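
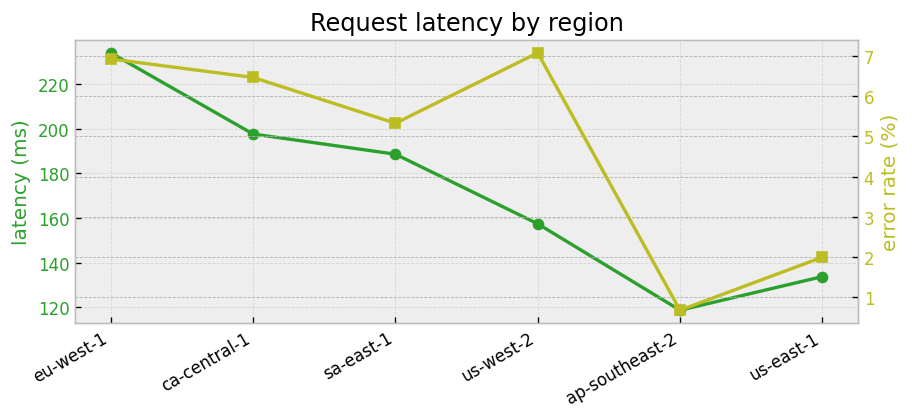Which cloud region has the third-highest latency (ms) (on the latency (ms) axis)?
sa-east-1

Top 4 (on the latency (ms) axis): eu-west-1 ≈ 230, ca-central-1 ≈ 200, sa-east-1 ≈ 190, us-west-2 ≈ 160.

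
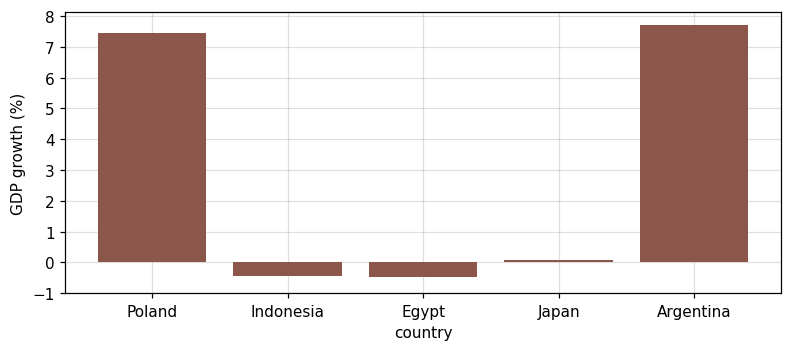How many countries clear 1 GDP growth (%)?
2

Above 1: Poland, Argentina.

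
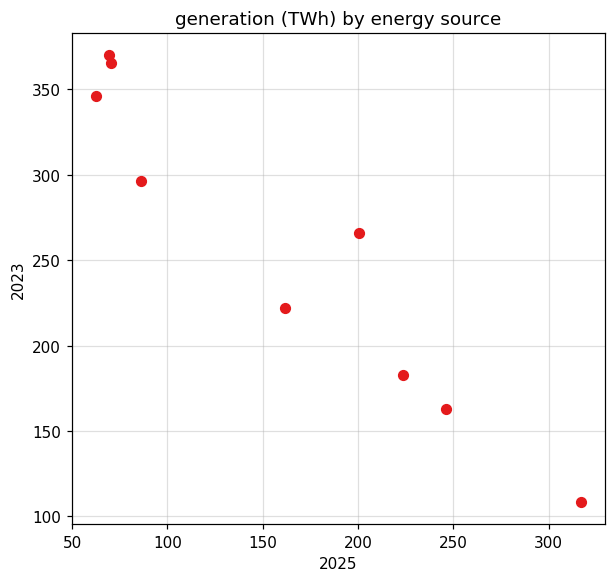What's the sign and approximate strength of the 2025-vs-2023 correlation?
negative, strong

Points are negatively correlated; strong (|r| ≈ 1.0).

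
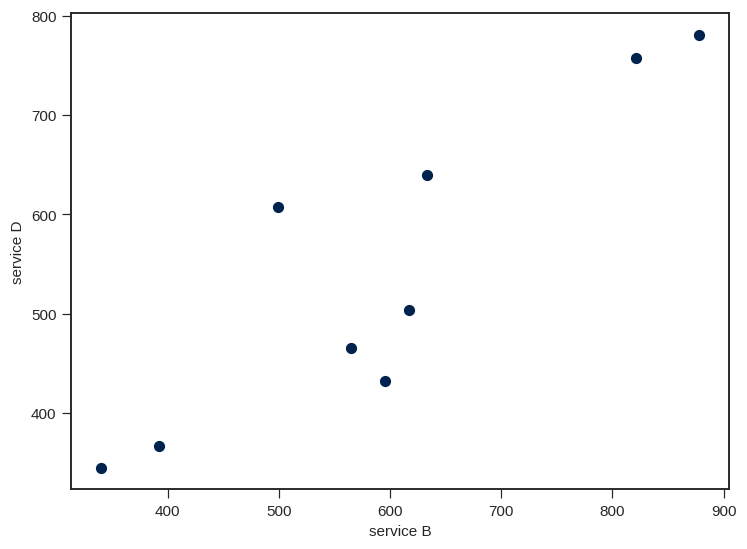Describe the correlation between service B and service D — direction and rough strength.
Points are positively correlated; strong (|r| ≈ 0.9).

positive, strong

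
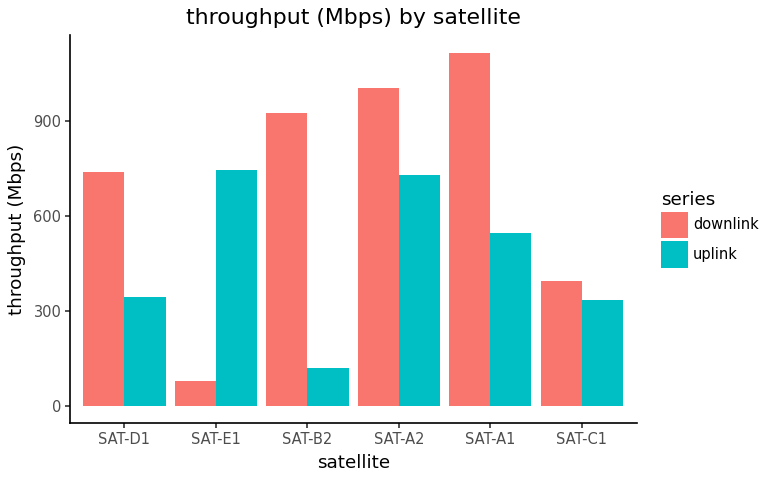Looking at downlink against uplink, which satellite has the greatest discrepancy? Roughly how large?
SAT-B2, ≈ 800 Mbps

SAT-B2: downlink ≈ 900, uplink ≈ 100 → gap ≈ 800. Next-largest (SAT-E1) is only ≈ 600.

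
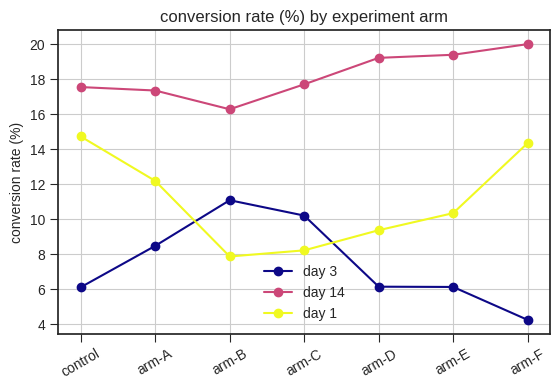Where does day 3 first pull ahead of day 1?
arm-A: day 3 ≈ 8 vs day 1 ≈ 12 (not yet); arm-B: day 3 ≈ 12 vs day 1 ≈ 8 (first crossover).

arm-B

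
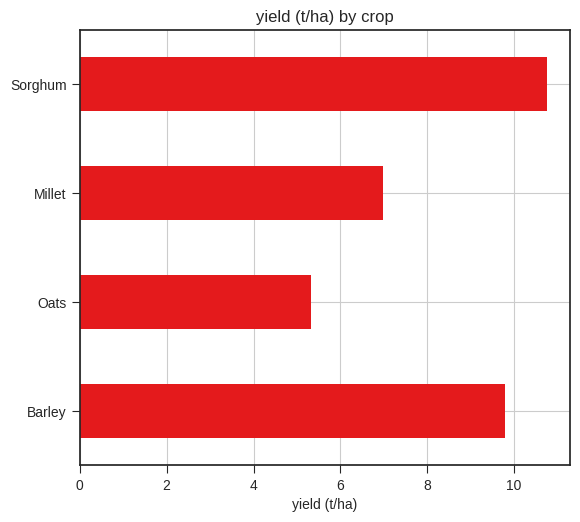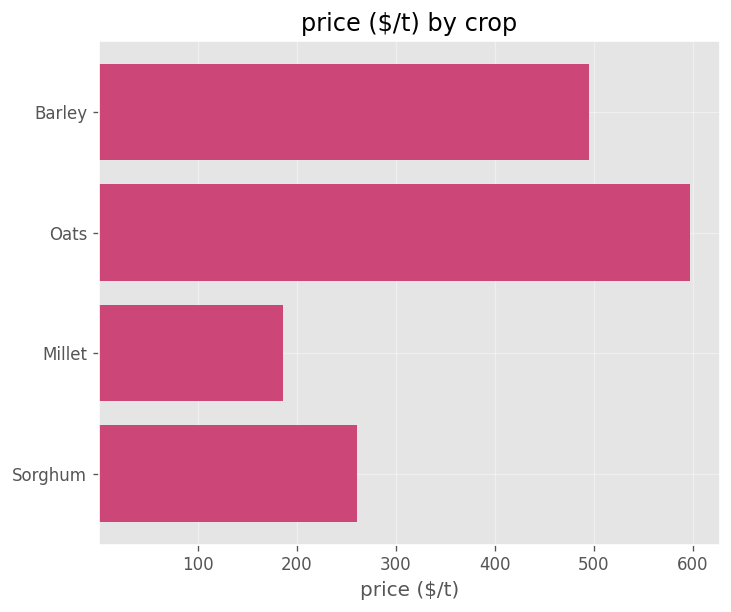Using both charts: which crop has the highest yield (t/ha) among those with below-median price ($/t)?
Chart 2 median price ($/t) ≈ 400; below-median crops: Millet, Sorghum. Among those, Sorghum has the highest yield (t/ha) (≈ 11).

Sorghum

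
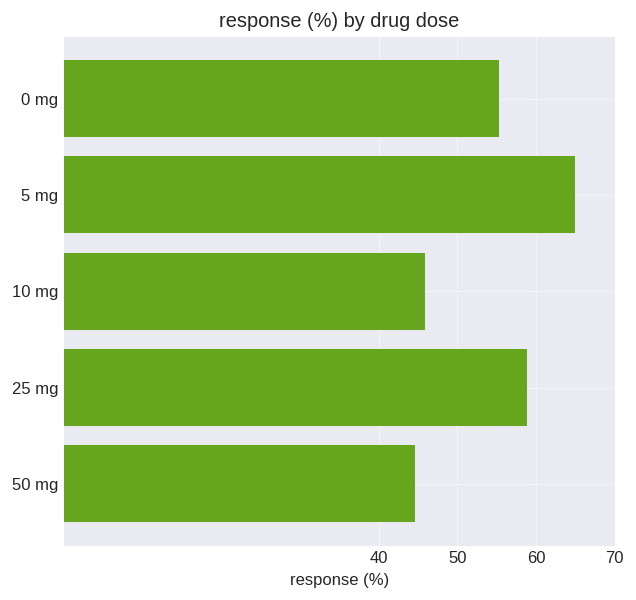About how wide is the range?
Max 5 mg ≈ 60, min 50 mg ≈ 40; range ≈ 20.

≈ 20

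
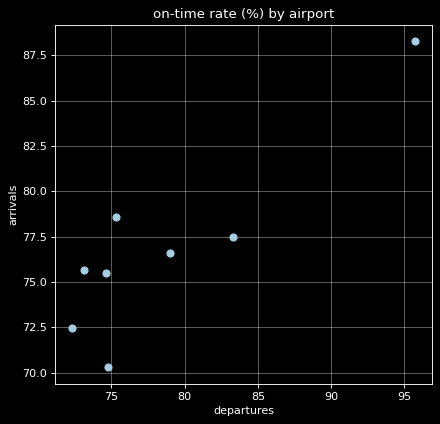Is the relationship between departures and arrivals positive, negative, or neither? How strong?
Points are positively correlated; strong (|r| ≈ 0.9).

positive, strong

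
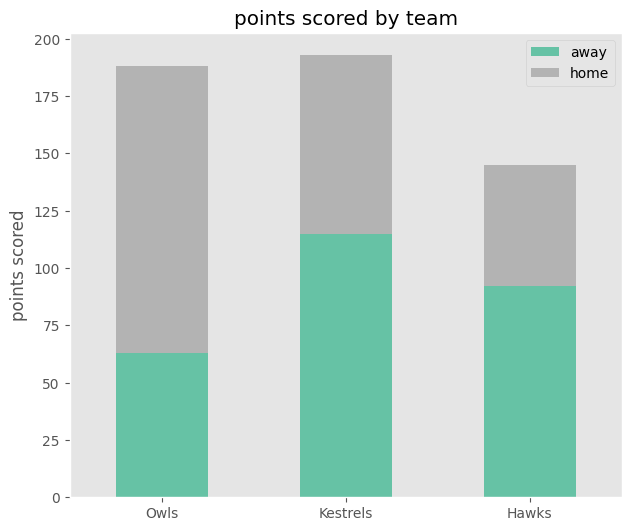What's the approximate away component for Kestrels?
≈ 120

away top ≈ 120, bottom ≈ 0; segment ≈ 120.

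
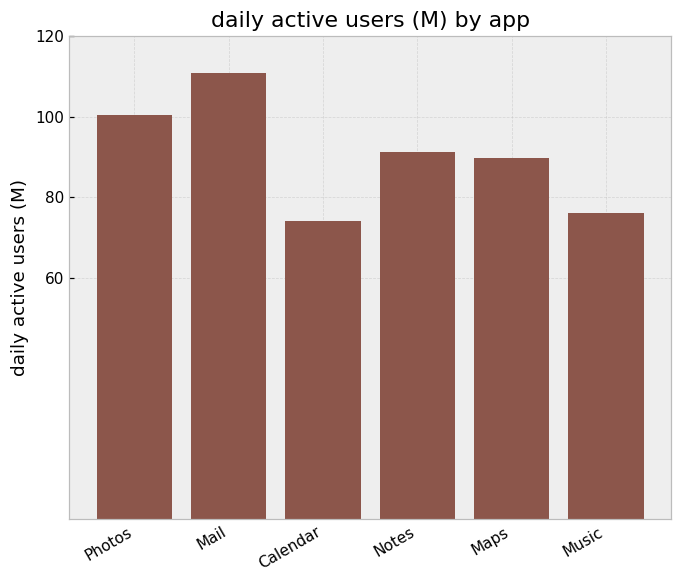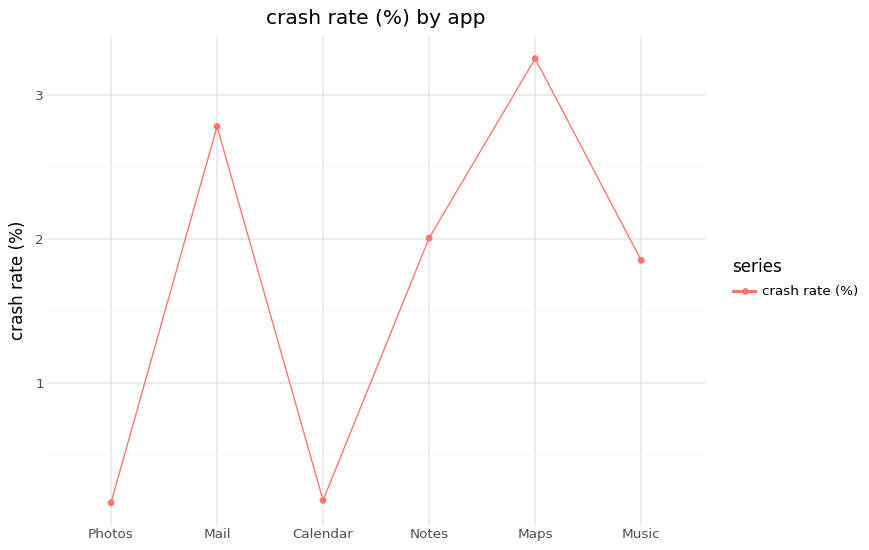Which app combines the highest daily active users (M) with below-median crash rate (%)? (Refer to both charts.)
Photos

Chart 2 median crash rate (%) ≈ 2; below-median apps: Photos, Calendar, Music. Among those, Photos has the highest daily active users (M) (≈ 100).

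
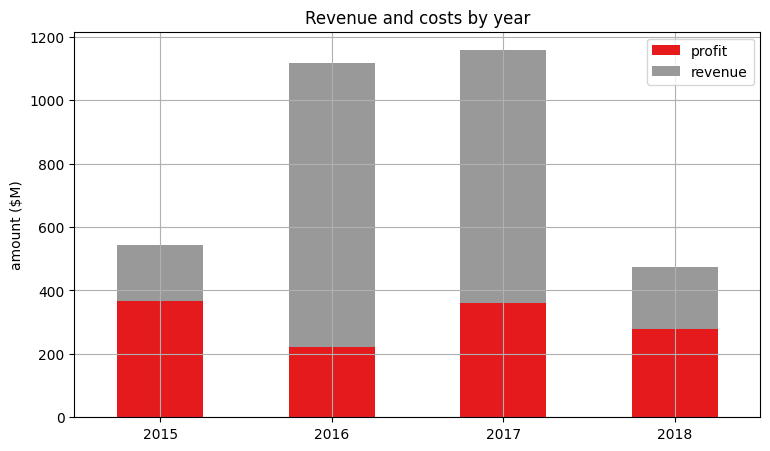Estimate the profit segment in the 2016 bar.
≈ 200

profit top ≈ 200, bottom ≈ 0; segment ≈ 200.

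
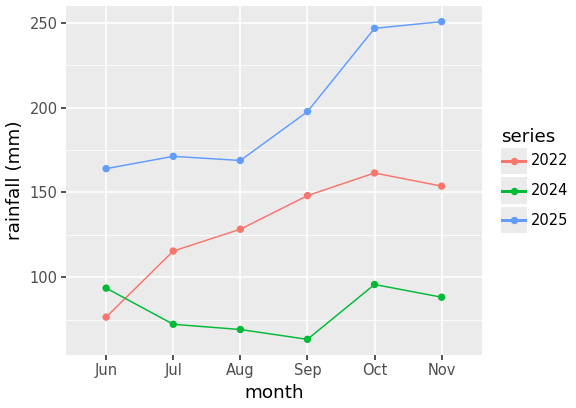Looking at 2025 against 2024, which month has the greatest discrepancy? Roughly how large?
Nov: 2025 ≈ 260, 2024 ≈ 80 → gap ≈ 180. Next-largest (Oct) is only ≈ 140.

Nov, ≈ 180 mm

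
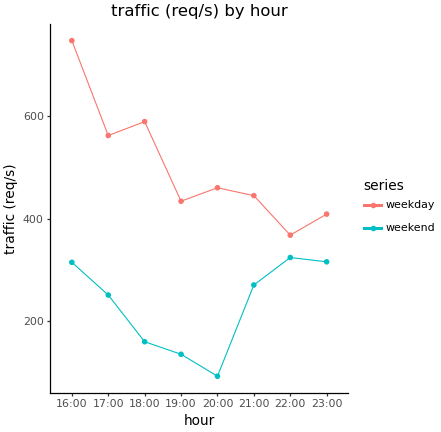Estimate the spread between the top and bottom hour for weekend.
Max 22:00 ≈ 300, min 20:00 ≈ 100; range ≈ 200.

≈ 200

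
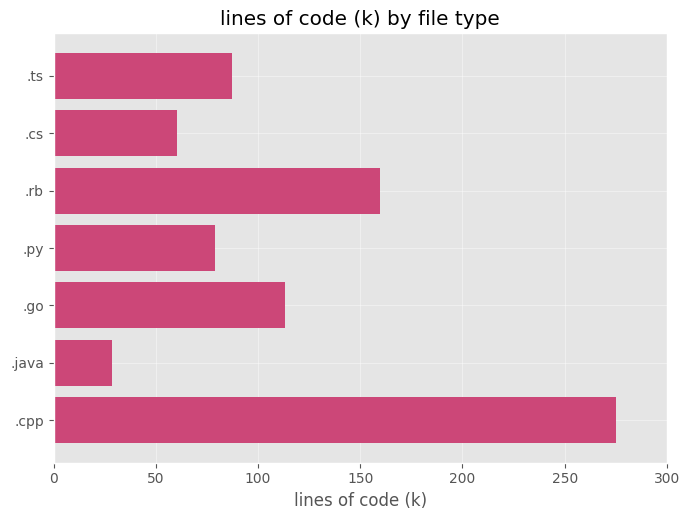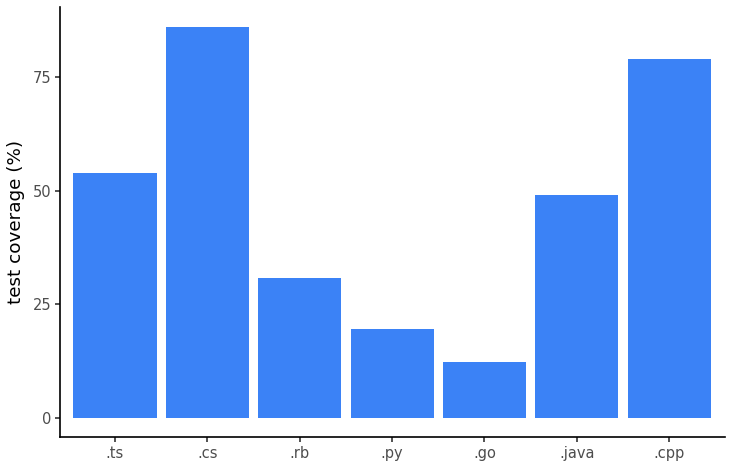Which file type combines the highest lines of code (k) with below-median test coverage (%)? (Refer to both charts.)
Chart 2 median test coverage (%) ≈ 50; below-median file types: .rb, .py, .go. Among those, .rb has the highest lines of code (k) (≈ 150).

.rb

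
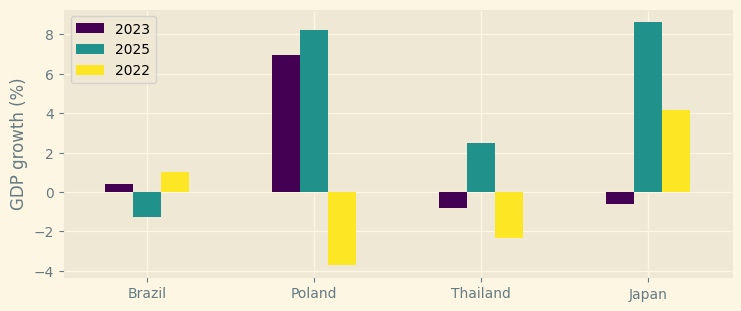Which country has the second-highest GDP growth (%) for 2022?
Brazil

Top 3 for 2022: Japan ≈ 4, Brazil ≈ 2, Thailand ≈ -2.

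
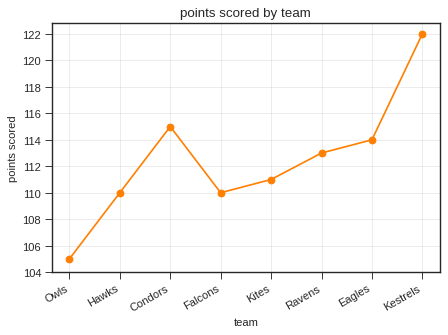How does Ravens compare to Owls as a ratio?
Ravens ≈ 112, Owls ≈ 104; 112/104 ≈ 1.08.

≈ 1.08×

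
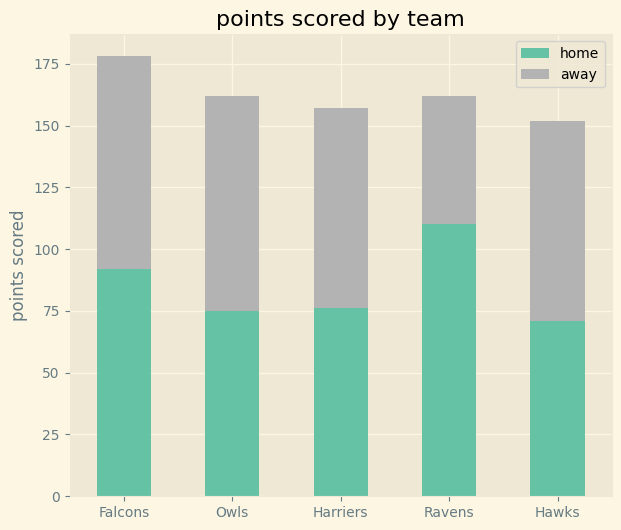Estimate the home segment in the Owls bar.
≈ 80

home top ≈ 80, bottom ≈ 0; segment ≈ 80.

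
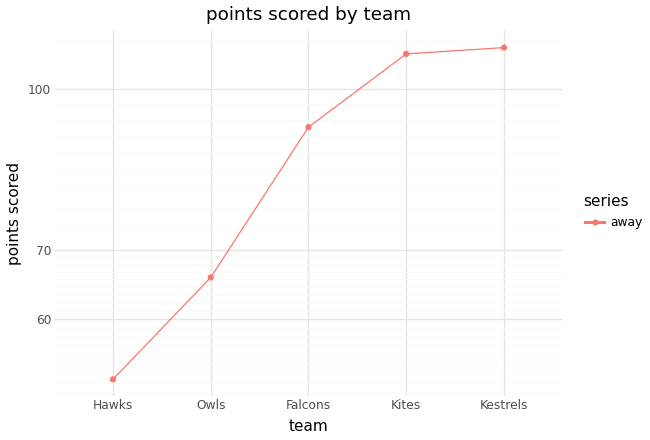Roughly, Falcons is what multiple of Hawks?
Falcons ≈ 90, Hawks ≈ 55; 90/55 ≈ 1.64.

≈ 1.64×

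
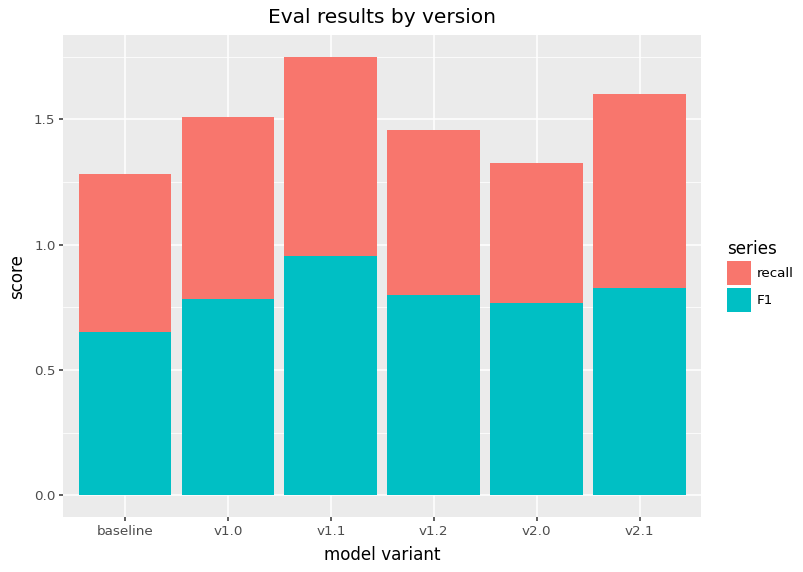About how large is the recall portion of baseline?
recall top ≈ 1.2, bottom ≈ 0.6; segment ≈ 0.6.

≈ 0.6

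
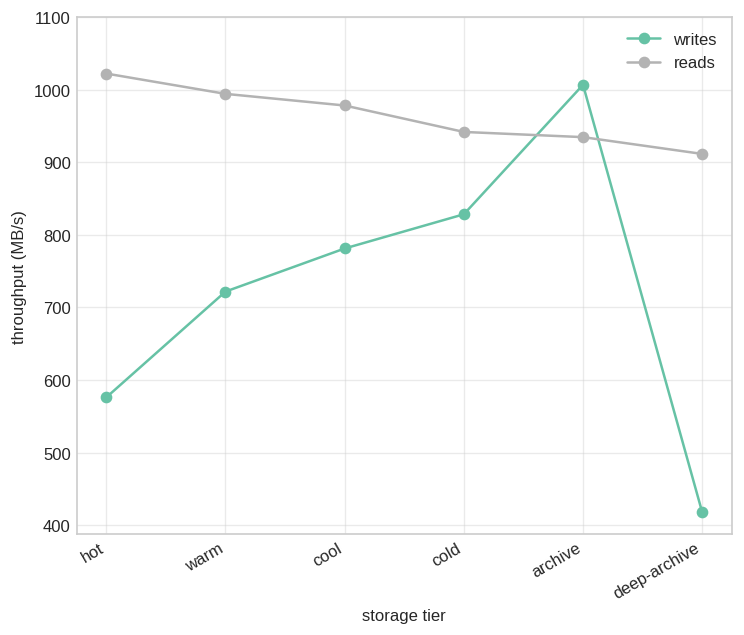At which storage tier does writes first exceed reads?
archive

cold: writes ≈ 800 vs reads ≈ 900 (not yet); archive: writes ≈ 1000 vs reads ≈ 900 (first crossover).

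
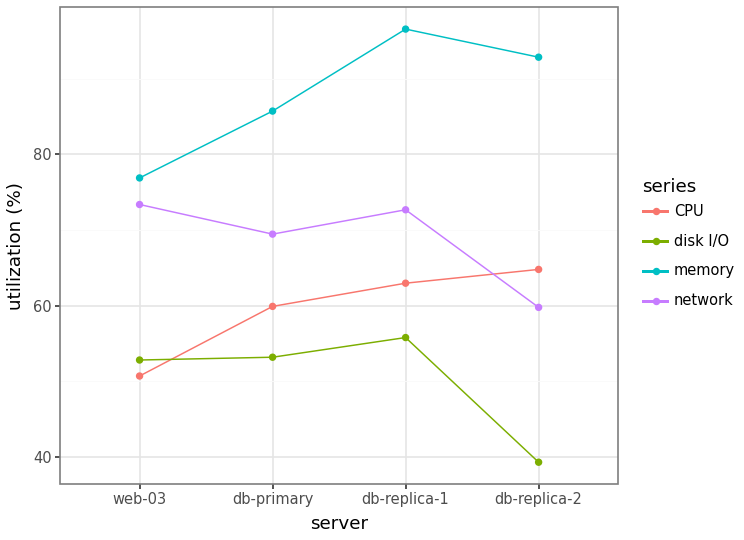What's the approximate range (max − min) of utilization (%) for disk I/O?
Max db-replica-1 ≈ 55, min db-replica-2 ≈ 40; range ≈ 15.

≈ 15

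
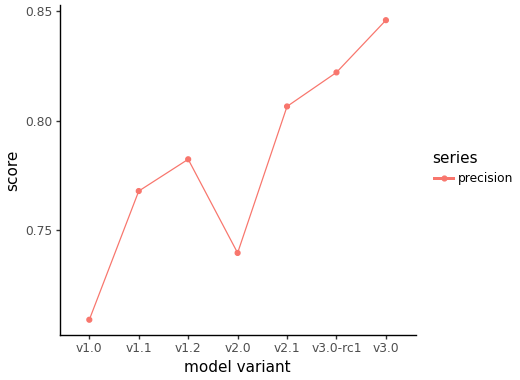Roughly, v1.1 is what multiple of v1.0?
≈ 1.09×

v1.1 ≈ 0.76, v1.0 ≈ 0.70; 0.76/0.70 ≈ 1.09.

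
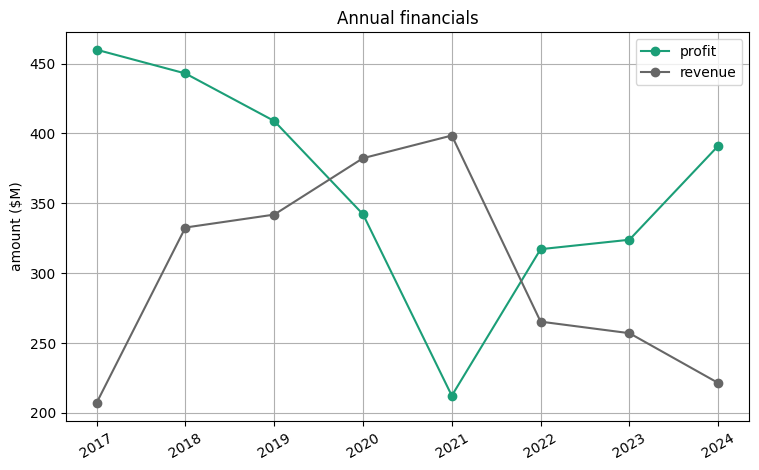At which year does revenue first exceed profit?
2019: revenue ≈ 350 vs profit ≈ 400 (not yet); 2020: revenue ≈ 375 vs profit ≈ 350 (first crossover).

2020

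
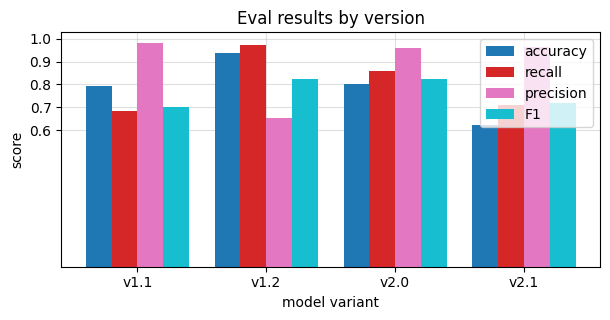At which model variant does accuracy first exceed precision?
v1.1: accuracy ≈ 0.8 vs precision ≈ 1.0 (not yet); v1.2: accuracy ≈ 0.9 vs precision ≈ 0.7 (first crossover).

v1.2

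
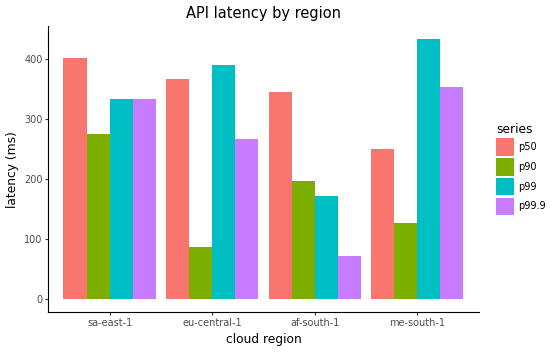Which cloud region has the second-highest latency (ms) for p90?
af-south-1

Top 3 for p90: sa-east-1 ≈ 300, af-south-1 ≈ 200, me-south-1 ≈ 150.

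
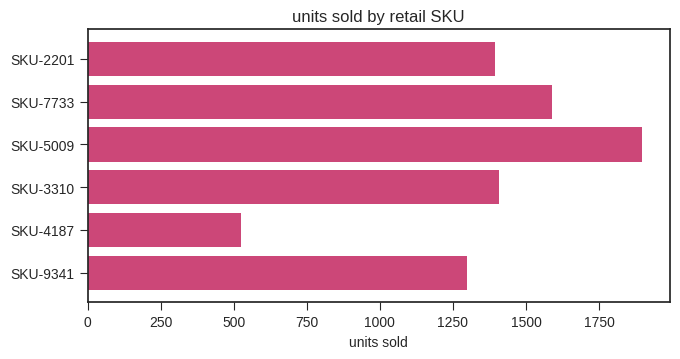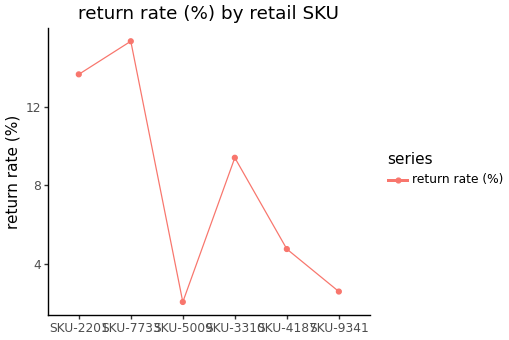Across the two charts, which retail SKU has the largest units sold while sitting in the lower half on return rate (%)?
Chart 2 median return rate (%) ≈ 8; below-median retail SKUs: SKU-5009, SKU-4187, SKU-9341. Among those, SKU-5009 has the highest units sold (≈ 1800).

SKU-5009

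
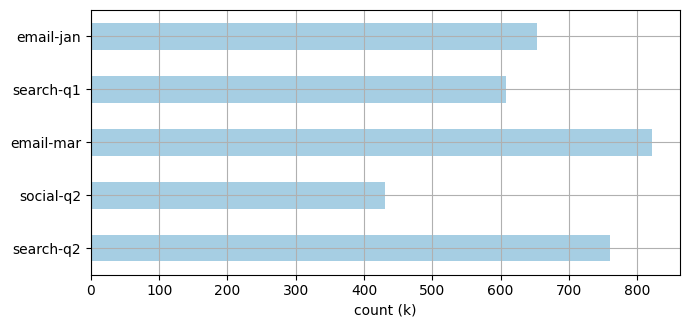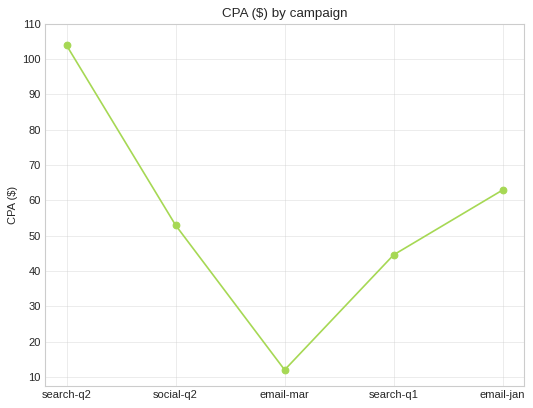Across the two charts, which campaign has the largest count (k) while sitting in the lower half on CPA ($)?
Chart 2 median CPA ($) ≈ 50; below-median campaigns: email-mar, search-q1. Among those, email-mar has the highest count (k) (≈ 800).

email-mar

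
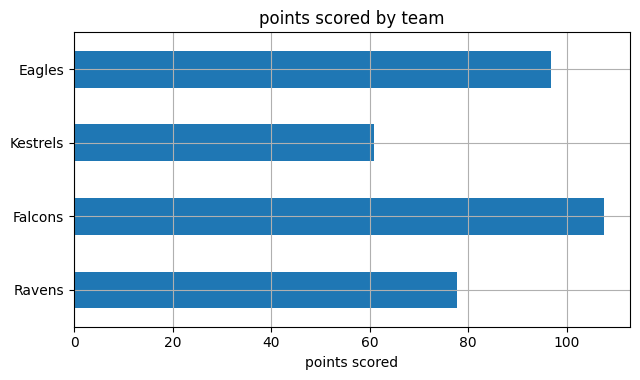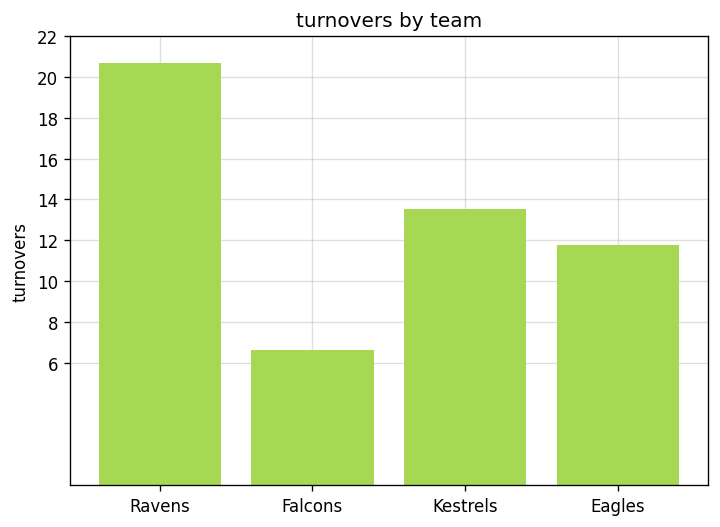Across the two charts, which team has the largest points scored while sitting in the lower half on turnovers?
Falcons

Chart 2 median turnovers ≈ 12; below-median teams: Falcons, Eagles. Among those, Falcons has the highest points scored (≈ 110).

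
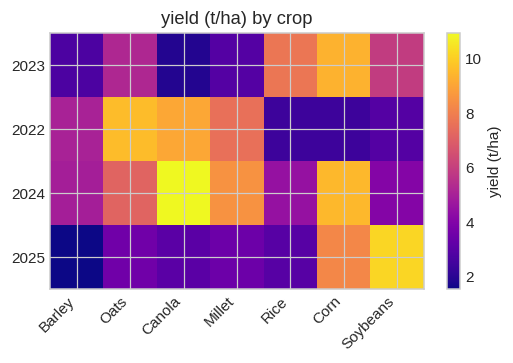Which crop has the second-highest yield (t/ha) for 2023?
Rice

Top 3 for 2023: Corn ≈ 9, Rice ≈ 8, Soybeans ≈ 6.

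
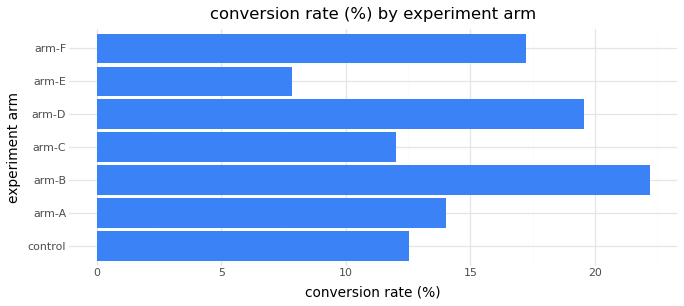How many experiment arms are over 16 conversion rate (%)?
3

Above 16: arm-B, arm-D, arm-F.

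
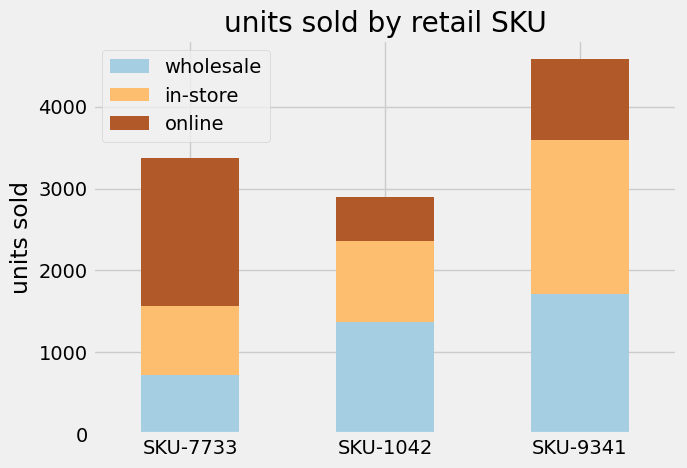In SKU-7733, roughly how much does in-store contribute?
in-store top ≈ 1500, bottom ≈ 500; segment ≈ 1000.

≈ 1000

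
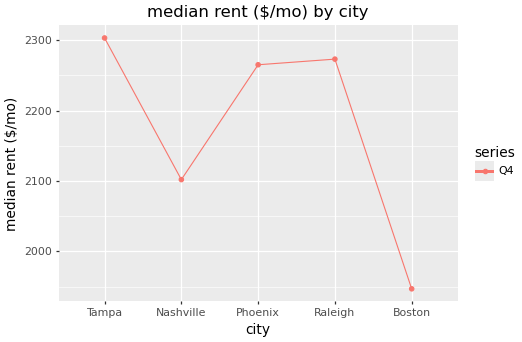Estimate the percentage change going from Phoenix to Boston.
≈ -13.3%

Phoenix ≈ 2250, Boston ≈ 1950; (1950 − 2250) / 2250 ≈ -13.3%.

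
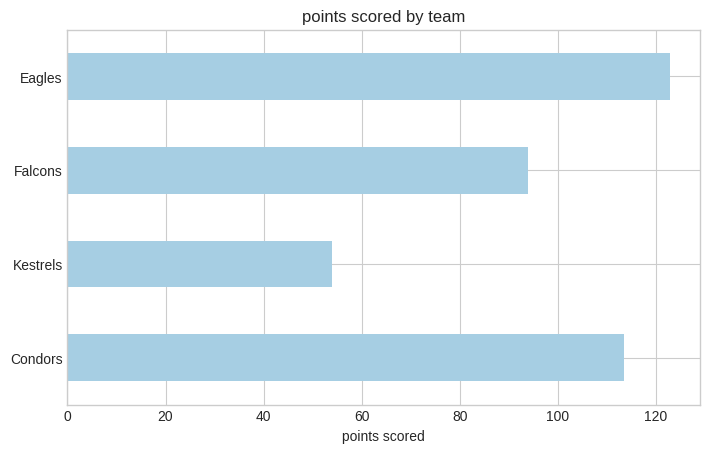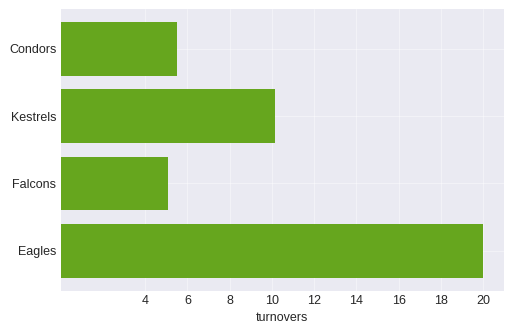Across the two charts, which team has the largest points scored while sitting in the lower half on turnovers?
Chart 2 median turnovers ≈ 8; below-median teams: Condors, Falcons. Among those, Condors has the highest points scored (≈ 120).

Condors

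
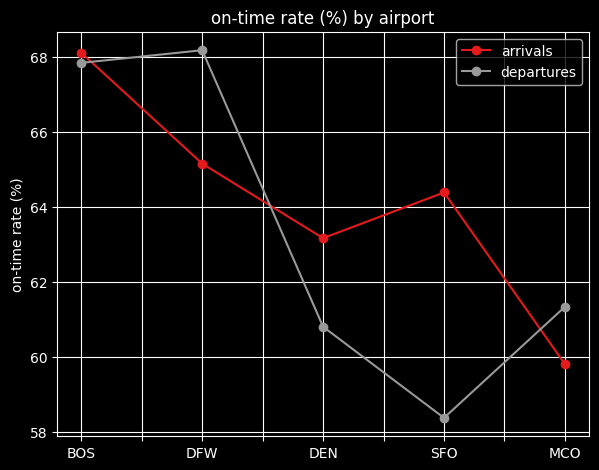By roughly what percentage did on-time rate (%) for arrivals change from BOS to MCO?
BOS ≈ 68, MCO ≈ 60; (60 − 68) / 68 ≈ -11.8%.

≈ -11.8%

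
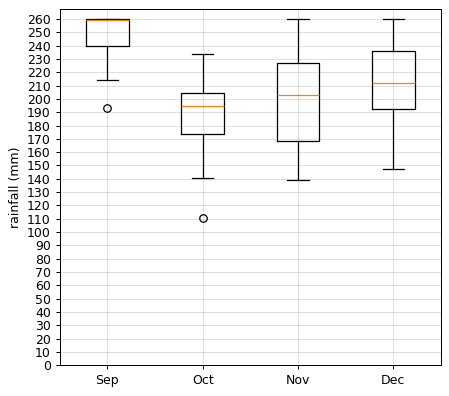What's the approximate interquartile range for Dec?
≈ 50

Q3 ≈ 240, Q1 ≈ 190; IQR ≈ 50.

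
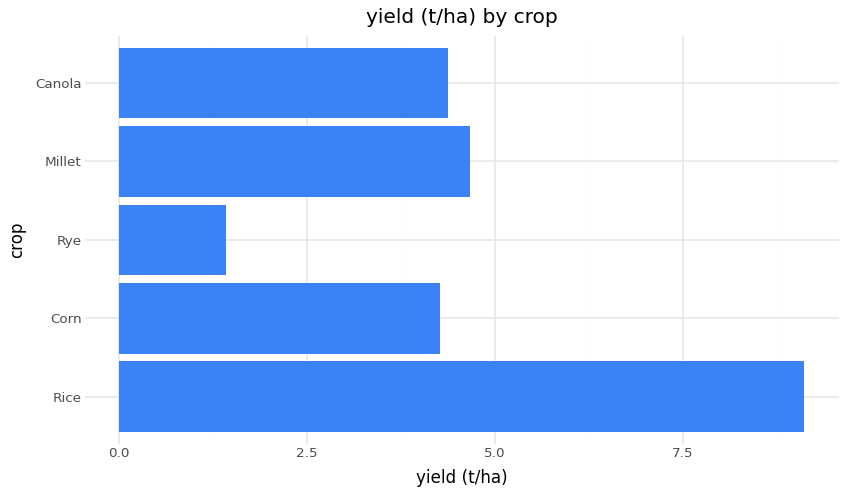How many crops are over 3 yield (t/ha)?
Above 3: Rice, Corn, Millet, Canola.

4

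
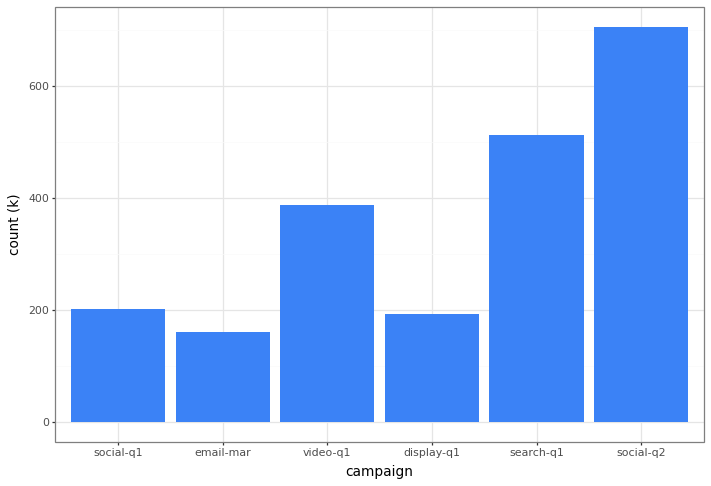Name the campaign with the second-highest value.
Top 3: social-q2 ≈ 700, search-q1 ≈ 500, video-q1 ≈ 400.

search-q1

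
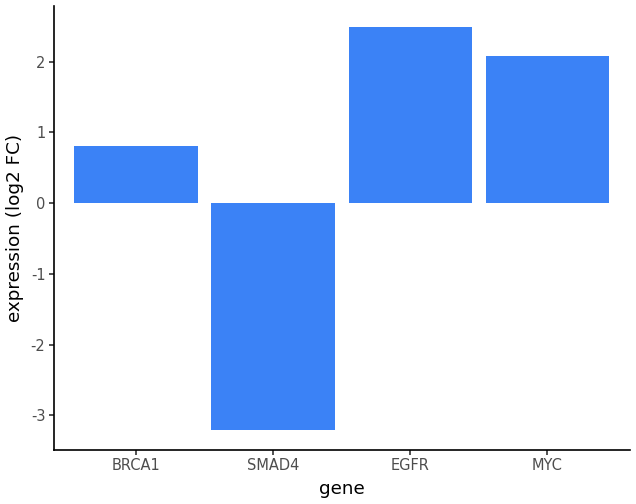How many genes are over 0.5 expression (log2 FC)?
Above 0.5: BRCA1, EGFR, MYC.

3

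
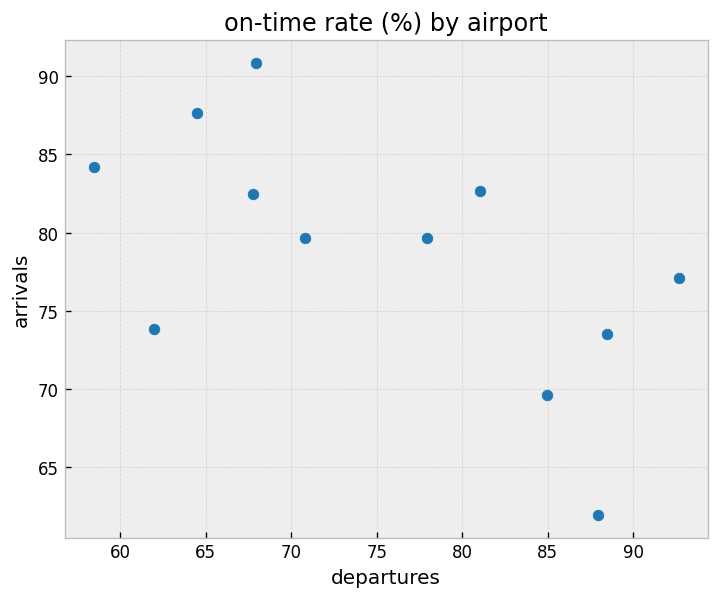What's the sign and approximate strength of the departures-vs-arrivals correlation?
Points are negatively correlated; moderate (|r| ≈ 0.6).

negative, moderate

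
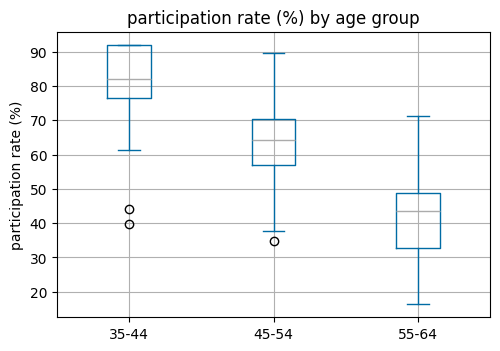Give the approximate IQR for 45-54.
Q3 ≈ 70, Q1 ≈ 55; IQR ≈ 15.

≈ 15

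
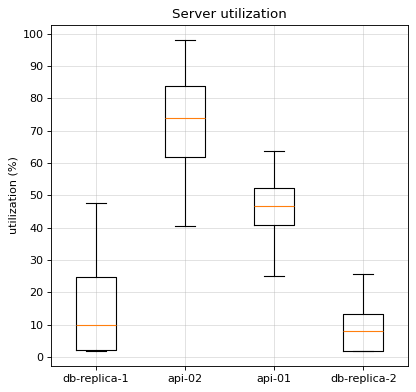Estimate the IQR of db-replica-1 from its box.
≈ 20

Q3 ≈ 20, Q1 ≈ 0; IQR ≈ 20.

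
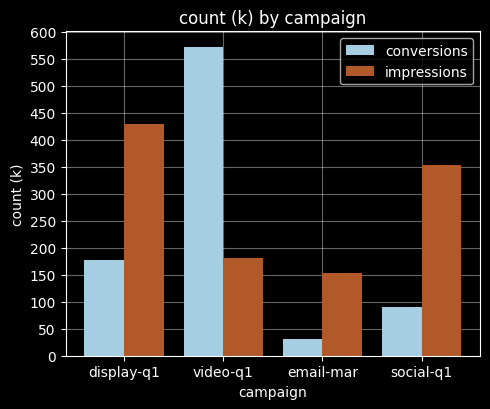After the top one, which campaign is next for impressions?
Top 3 for impressions: display-q1 ≈ 450, social-q1 ≈ 350, video-q1 ≈ 200.

social-q1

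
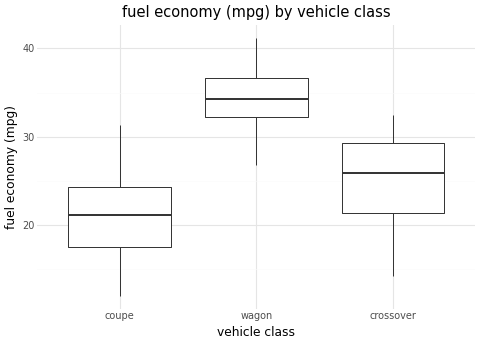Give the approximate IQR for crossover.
≈ 8

Q3 ≈ 30, Q1 ≈ 22; IQR ≈ 8.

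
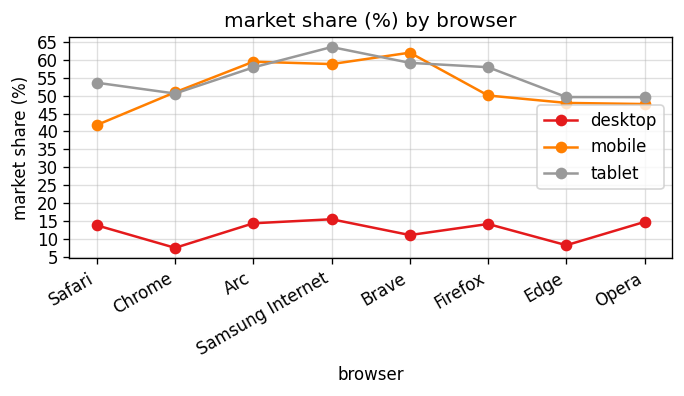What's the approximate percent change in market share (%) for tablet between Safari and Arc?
≈ +9.1%

Safari ≈ 55, Arc ≈ 60; (60 − 55) / 55 ≈ +9.1%.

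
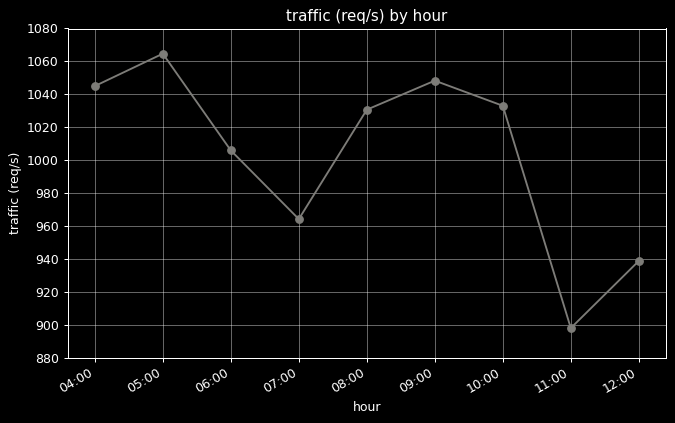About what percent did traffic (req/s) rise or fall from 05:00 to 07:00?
≈ -9.4%

05:00 ≈ 1060, 07:00 ≈ 960; (960 − 1060) / 1060 ≈ -9.4%.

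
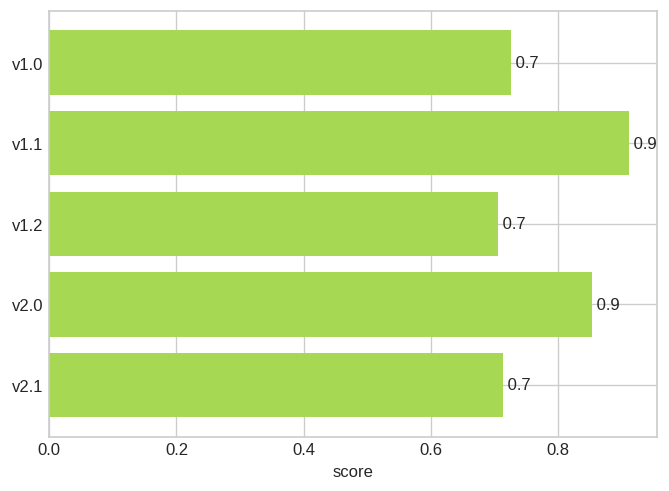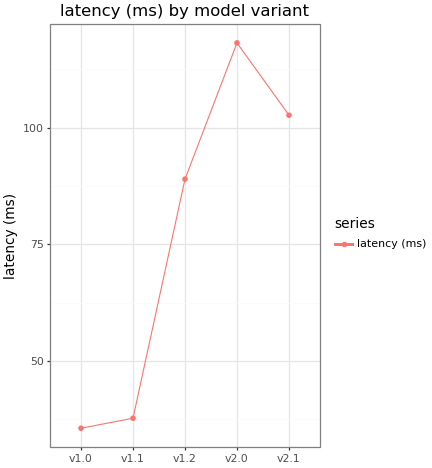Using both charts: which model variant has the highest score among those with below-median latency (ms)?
v1.1

Chart 2 median latency (ms) ≈ 80; below-median model variants: v1.0, v1.1. Among those, v1.1 has the highest score (≈ 0.9).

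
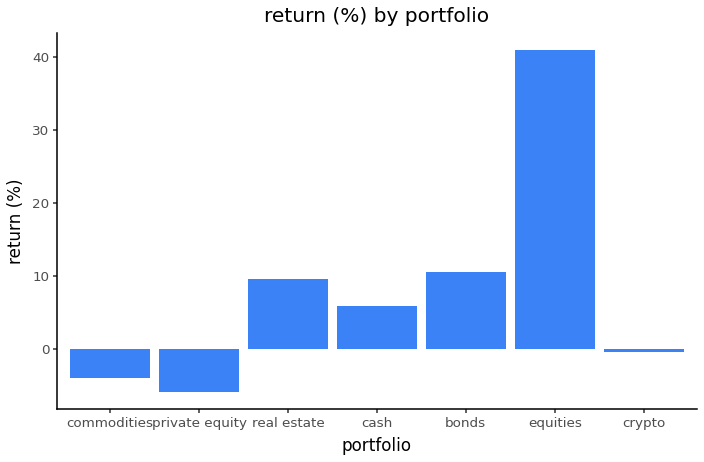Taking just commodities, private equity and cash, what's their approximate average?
(-5 + -5 + 5) / 3 ≈ -2.

≈ -2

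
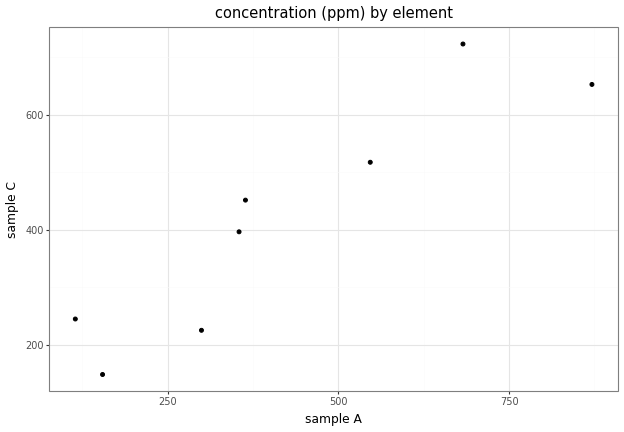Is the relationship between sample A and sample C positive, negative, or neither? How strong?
positive, strong

Points are positively correlated; strong (|r| ≈ 0.9).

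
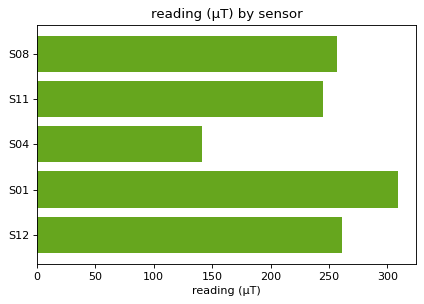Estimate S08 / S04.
S08 ≈ 250, S04 ≈ 150; 250/150 ≈ 1.67.

≈ 1.67×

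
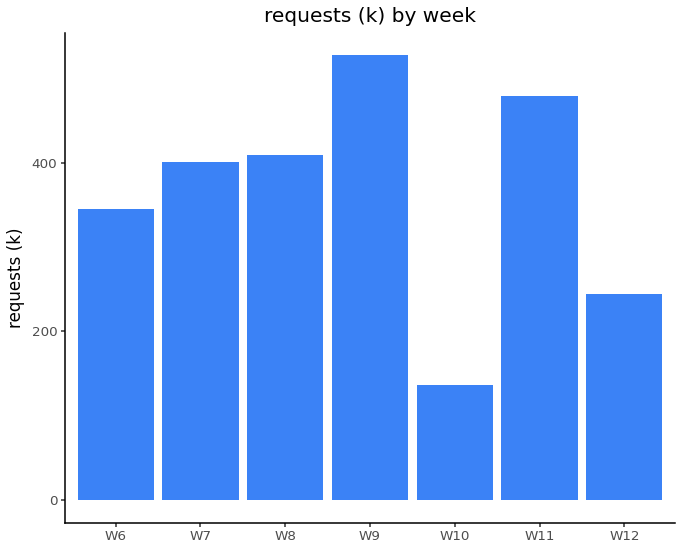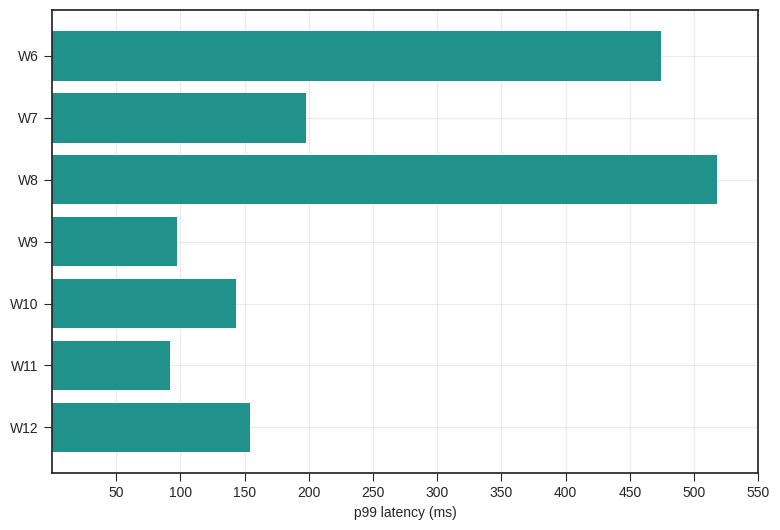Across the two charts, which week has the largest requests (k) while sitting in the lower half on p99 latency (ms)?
Chart 2 median p99 latency (ms) ≈ 150; below-median weeks: W9, W10, W11. Among those, W9 has the highest requests (k) (≈ 550).

W9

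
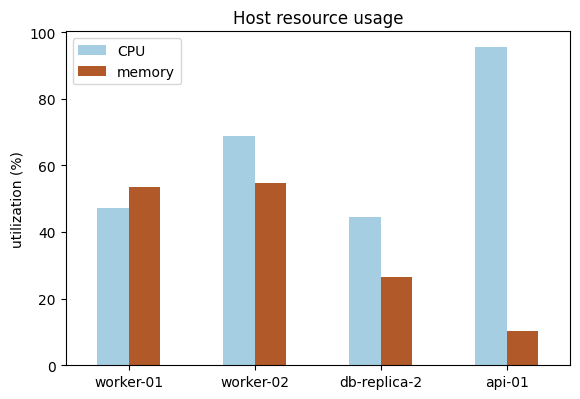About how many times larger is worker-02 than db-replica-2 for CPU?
worker-02 ≈ 70, db-replica-2 ≈ 40; 70/40 ≈ 1.75.

≈ 1.75×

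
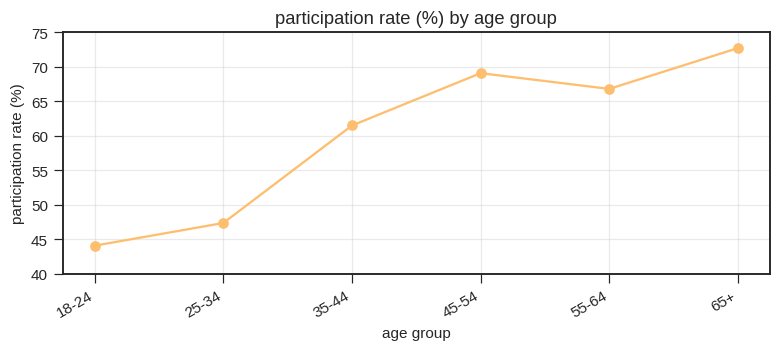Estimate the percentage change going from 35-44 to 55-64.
≈ +8.3%

35-44 ≈ 60, 55-64 ≈ 65; (65 − 60) / 60 ≈ +8.3%.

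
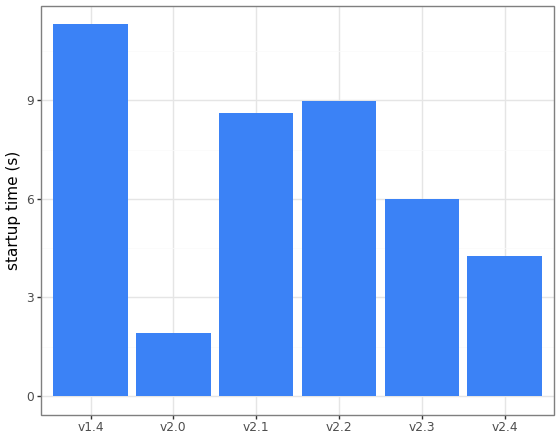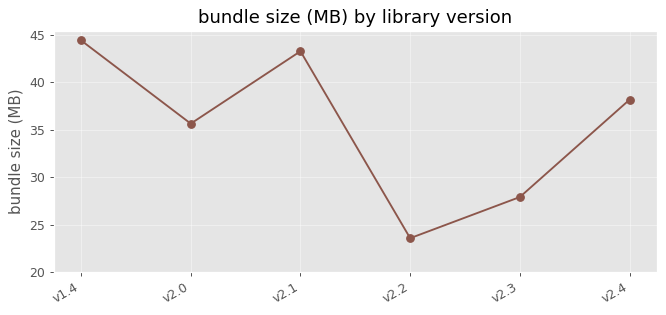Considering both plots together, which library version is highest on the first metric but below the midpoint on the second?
Chart 2 median bundle size (MB) ≈ 35; below-median library versions: v2.0, v2.2, v2.3. Among those, v2.2 has the highest startup time (s) (≈ 8).

v2.2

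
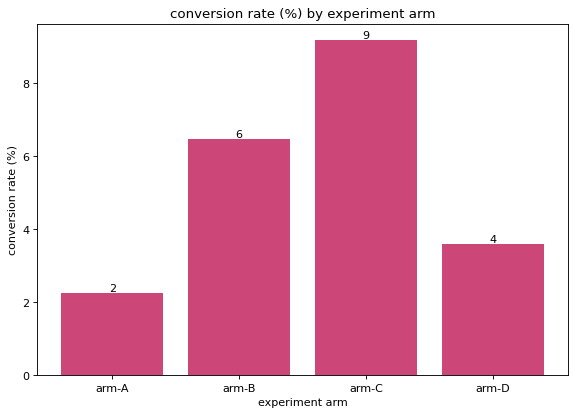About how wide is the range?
≈ 7

Max arm-C ≈ 9, min arm-A ≈ 2; range ≈ 7.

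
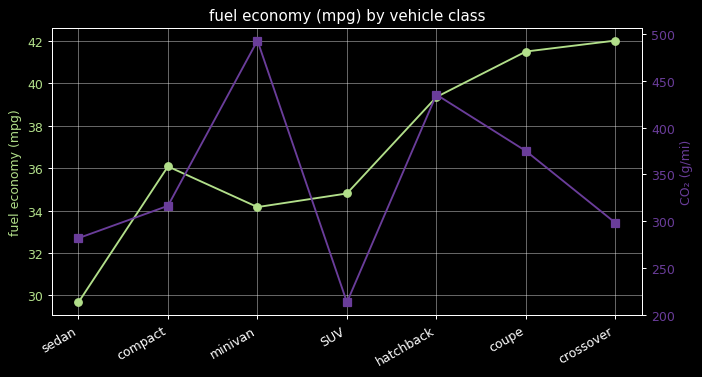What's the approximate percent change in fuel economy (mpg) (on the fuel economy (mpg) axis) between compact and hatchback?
≈ +11.1%

compact ≈ 36, hatchback ≈ 40; (40 − 36) / 36 ≈ +11.1%.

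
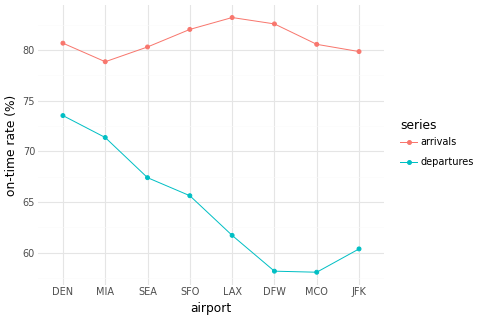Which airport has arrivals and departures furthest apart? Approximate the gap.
DFW, ≈ 25 %

DFW: arrivals ≈ 85, departures ≈ 60 → gap ≈ 25. Next-largest (MCO) is only ≈ 20.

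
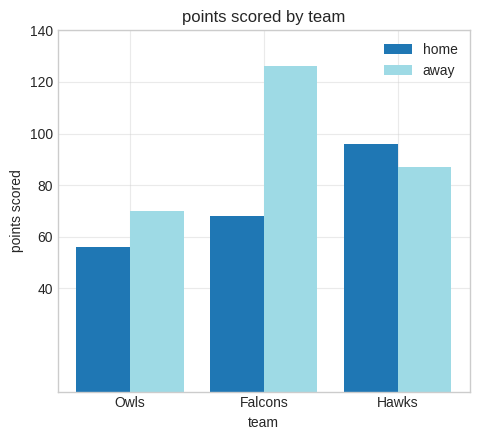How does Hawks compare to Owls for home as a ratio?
Hawks ≈ 100, Owls ≈ 60; 100/60 ≈ 1.67.

≈ 1.67×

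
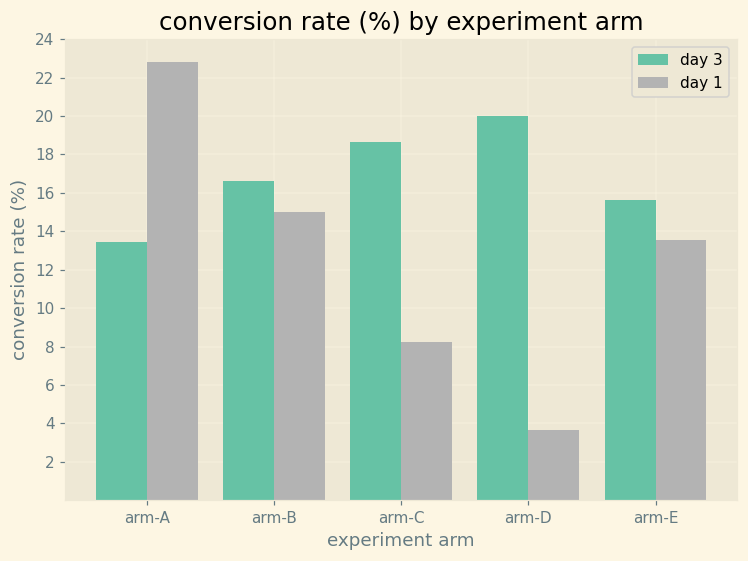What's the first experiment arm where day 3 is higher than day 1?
arm-A: day 3 ≈ 14 vs day 1 ≈ 22 (not yet); arm-B: day 3 ≈ 16 vs day 1 ≈ 14 (first crossover).

arm-B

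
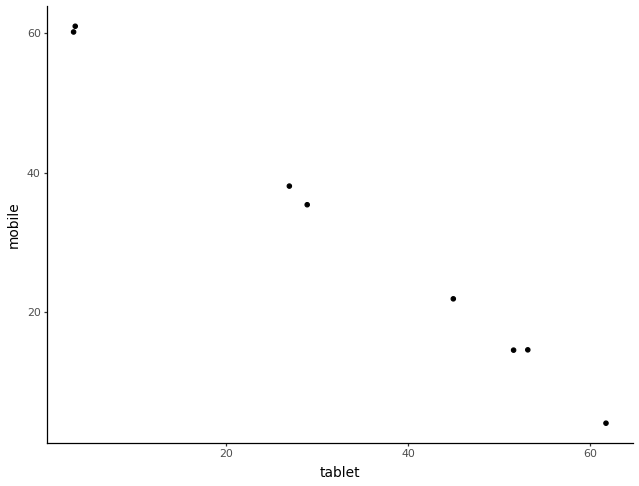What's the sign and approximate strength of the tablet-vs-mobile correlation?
negative, strong

Points are negatively correlated; strong (|r| ≈ 1.0).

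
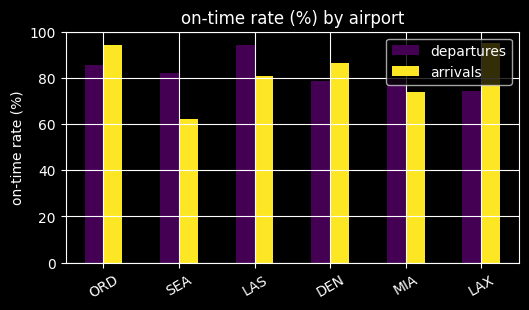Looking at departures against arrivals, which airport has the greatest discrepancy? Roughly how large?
LAX, ≈ 30 %

LAX: departures ≈ 70, arrivals ≈ 100 → gap ≈ 30. Next-largest (SEA) is only ≈ 20.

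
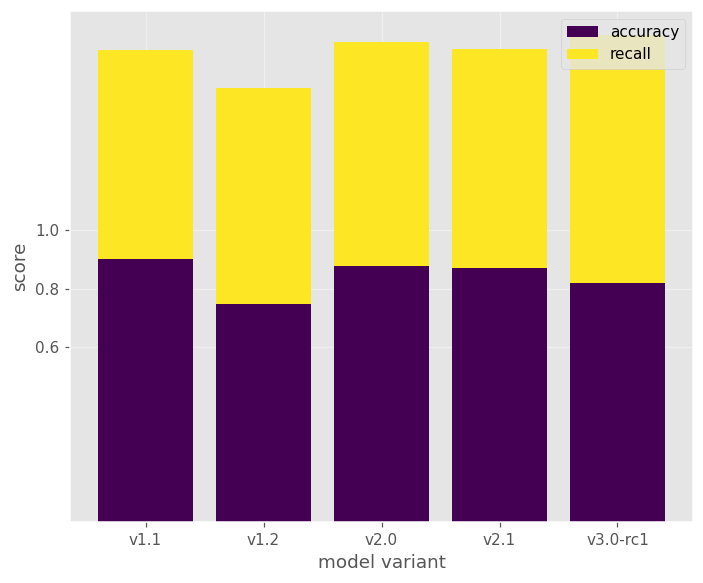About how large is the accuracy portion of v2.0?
≈ 0.8

accuracy top ≈ 0.8, bottom ≈ 0.0; segment ≈ 0.8.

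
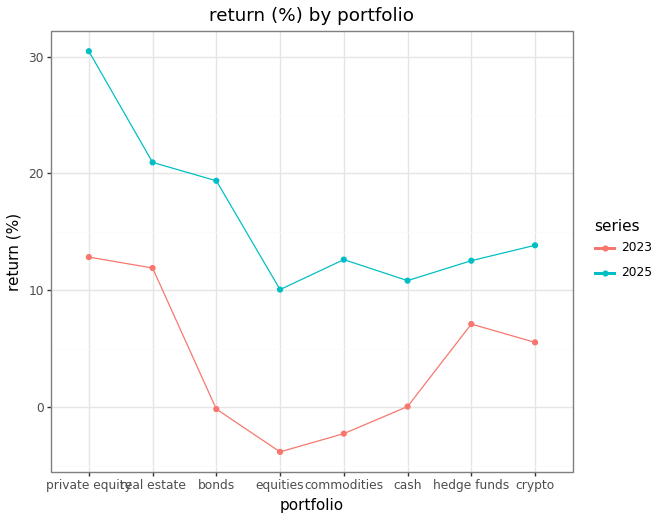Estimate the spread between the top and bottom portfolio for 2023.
Max private equity ≈ 15, min equities ≈ -5; range ≈ 20.

≈ 20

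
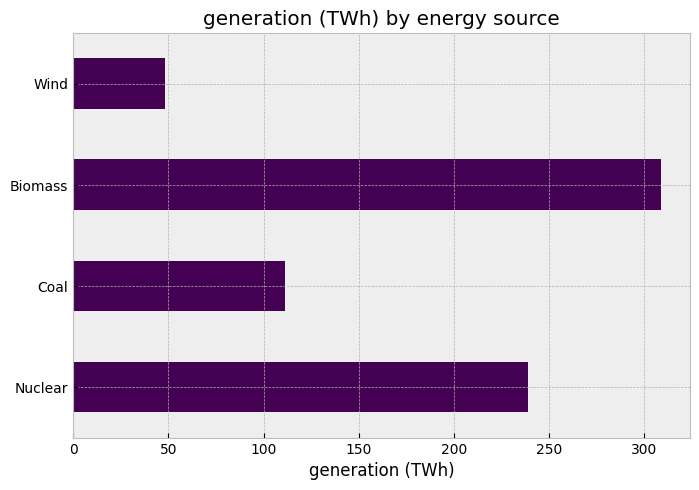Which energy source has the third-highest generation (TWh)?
Top 4: Biomass ≈ 300, Nuclear ≈ 250, Coal ≈ 100, Wind ≈ 50.

Coal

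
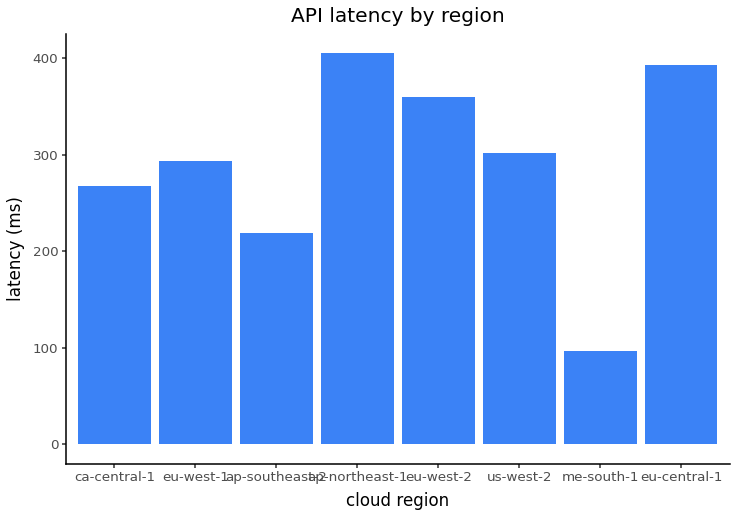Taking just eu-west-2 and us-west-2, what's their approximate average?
≈ 325

(350 + 300) / 2 ≈ 325.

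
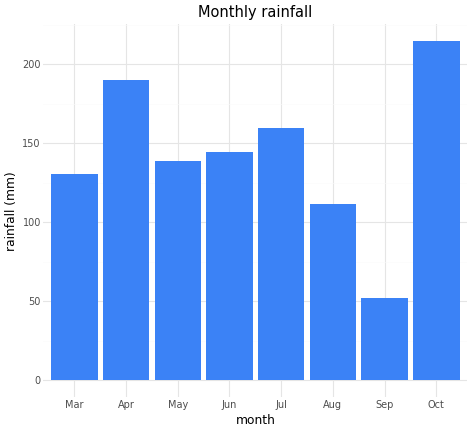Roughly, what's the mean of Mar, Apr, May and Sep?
(140 + 180 + 140 + 60) / 4 ≈ 130.

≈ 130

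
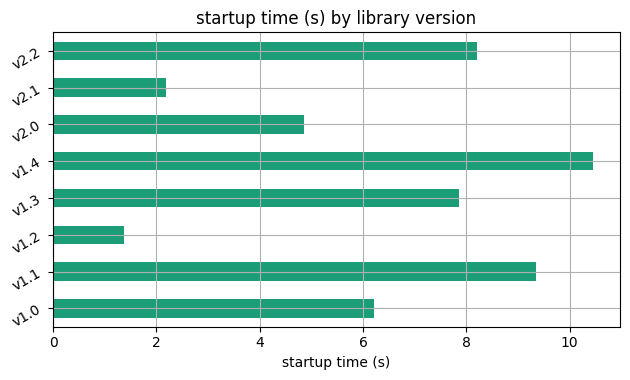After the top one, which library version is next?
Top 3: v1.4 ≈ 10, v1.1 ≈ 9, v2.2 ≈ 8.

v1.1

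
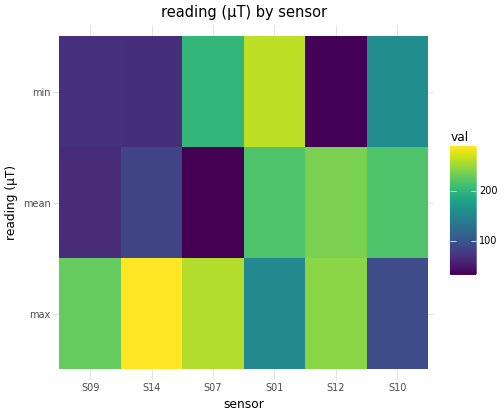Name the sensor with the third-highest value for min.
Top 4 for min: S01 ≈ 275, S07 ≈ 200, S10 ≈ 150, S09 ≈ 75.

S10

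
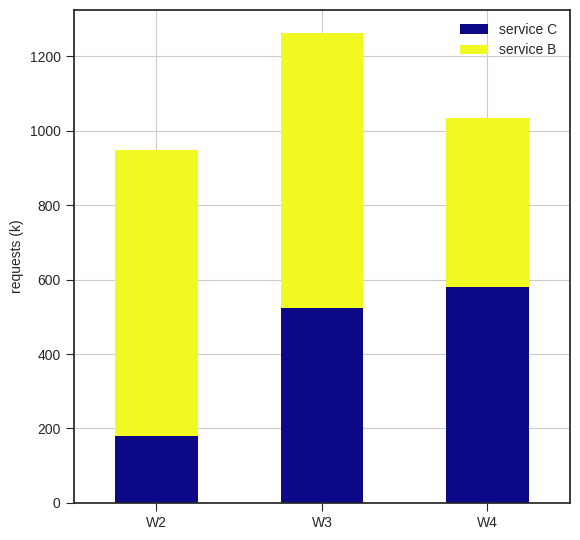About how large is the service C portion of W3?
≈ 600

service C top ≈ 600, bottom ≈ 0; segment ≈ 600.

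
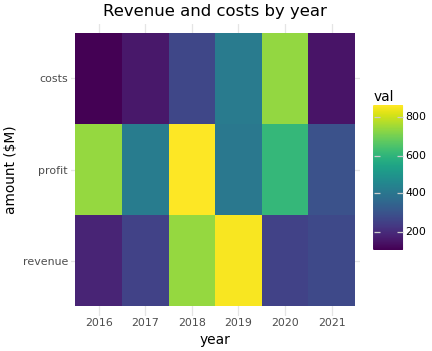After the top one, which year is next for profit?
Top 3 for profit: 2018 ≈ 900, 2016 ≈ 700, 2020 ≈ 600.

2016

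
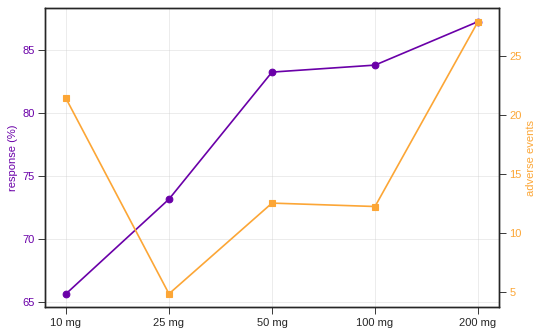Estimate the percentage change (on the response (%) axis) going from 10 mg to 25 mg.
10 mg ≈ 66, 25 mg ≈ 74; (74 − 66) / 66 ≈ +12.1%.

≈ +12.1%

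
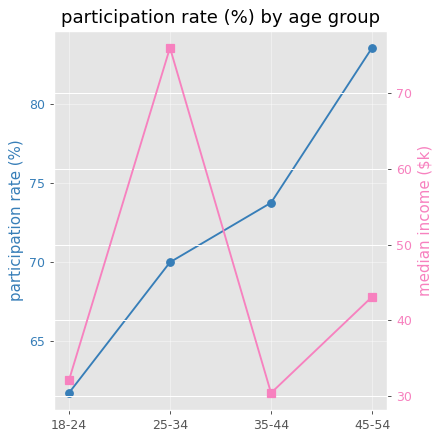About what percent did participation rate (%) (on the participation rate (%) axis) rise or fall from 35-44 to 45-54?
35-44 ≈ 74, 45-54 ≈ 84; (84 − 74) / 74 ≈ +13.5%.

≈ +13.5%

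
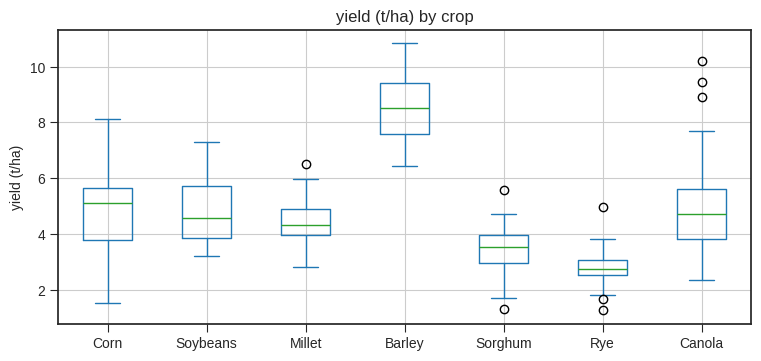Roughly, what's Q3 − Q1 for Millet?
Q3 ≈ 5, Q1 ≈ 4; IQR ≈ 1.

≈ 1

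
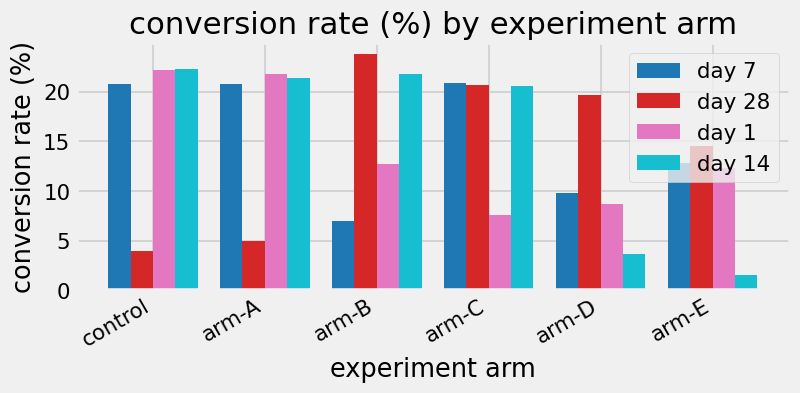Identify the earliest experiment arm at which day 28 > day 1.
arm-A: day 28 ≈ 4 vs day 1 ≈ 22 (not yet); arm-B: day 28 ≈ 24 vs day 1 ≈ 12 (first crossover).

arm-B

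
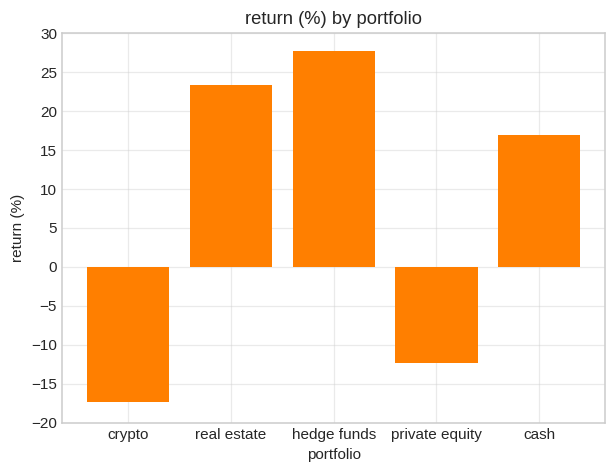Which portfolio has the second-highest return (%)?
Top 3: hedge funds ≈ 30, real estate ≈ 25, cash ≈ 15.

real estate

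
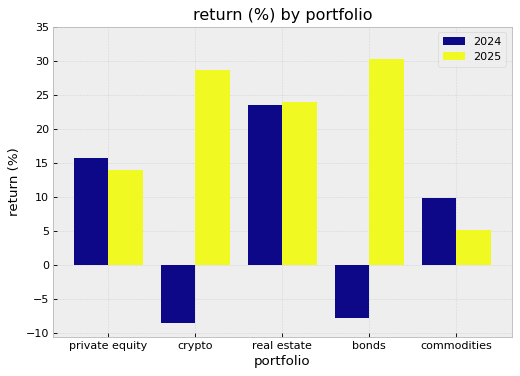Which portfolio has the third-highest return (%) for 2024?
Top 4 for 2024: real estate ≈ 25, private equity ≈ 15, commodities ≈ 10, bonds ≈ -10.

commodities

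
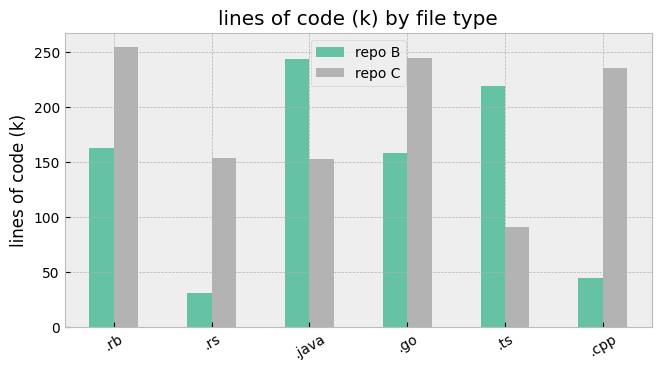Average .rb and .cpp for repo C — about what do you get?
(250 + 225) / 2 ≈ 238.

≈ 238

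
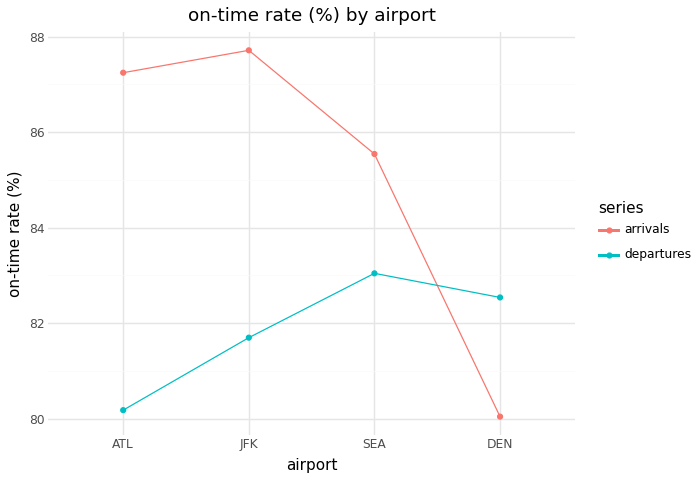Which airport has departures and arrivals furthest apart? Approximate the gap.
ATL: departures ≈ 80, arrivals ≈ 87 → gap ≈ 7. Next-largest (JFK) is only ≈ 6.

ATL, ≈ 7 %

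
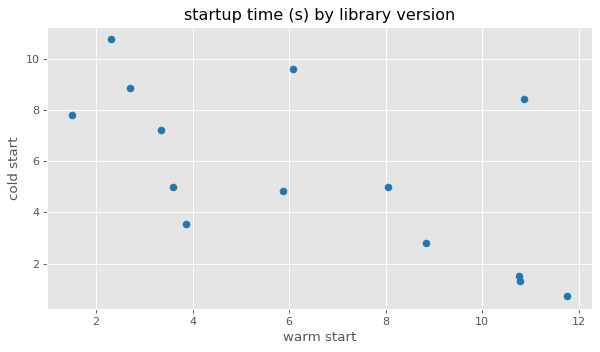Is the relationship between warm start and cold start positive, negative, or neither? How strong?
negative, moderate

Points are negatively correlated; moderate (|r| ≈ 0.6).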